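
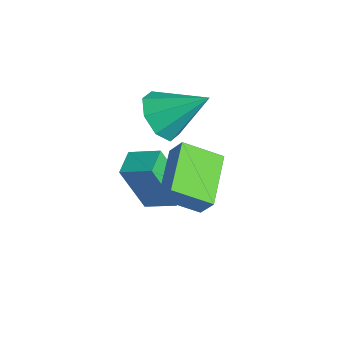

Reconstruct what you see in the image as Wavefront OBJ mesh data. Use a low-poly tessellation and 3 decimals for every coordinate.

v -0.774 1.384 -0.256
v -0.424 1.822 -1.01
v 0.014 2.596 0.816
v -1.07 2.075 -0.82
v -1.543 1.923 -0.3
v -1.566 1.455 0.246
v -1.125 0.945 0.498
v -0.478 0.693 0.309
v -0.005 0.845 -0.211
v 0.017 1.312 -0.758
v 0.974 0.821 -0.131
v 1.386 1.029 0.571
v 1.533 1.892 -0.777
v 1.945 2.1 -0.076
v 2.375 -0.22 -0.644
v 2.787 -0.012 0.057
v 2.934 0.851 -1.291
v 3.346 1.059 -0.589
v -0.128 0.813 -2.933
v -0.455 0.159 -1.212
v 0.585 1.529 -2.525
v 0.258 0.875 -0.804
v 0.542 0.205 -3.036
v 0.215 -0.449 -1.315
v 1.255 0.921 -2.628
v 0.928 0.267 -0.907
f 2 1 4
f 2 4 3
f 4 1 5
f 4 5 3
f 5 1 6
f 5 6 3
f 6 1 7
f 6 7 3
f 7 1 8
f 7 8 3
f 8 1 9
f 8 9 3
f 9 1 10
f 9 10 3
f 10 1 2
f 10 2 3
f 12 14 11
f 15 12 11
f 11 14 13
f 13 15 11
f 12 18 14
f 16 12 15
f 16 18 12
f 14 18 13
f 17 15 13
f 13 18 17
f 17 16 15
f 18 16 17
f 20 22 19
f 23 20 19
f 19 22 21
f 21 23 19
f 20 26 22
f 24 20 23
f 24 26 20
f 22 26 21
f 25 23 21
f 21 26 25
f 25 24 23
f 26 24 25



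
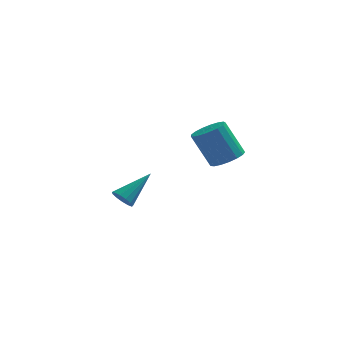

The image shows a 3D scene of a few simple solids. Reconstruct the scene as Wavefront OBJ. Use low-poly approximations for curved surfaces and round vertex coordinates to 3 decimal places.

v 4.12 -1.624 1.025
v 4.797 -1.6 1.37
v 4.038 -1.251 2.839
v 3.36 -1.276 2.495
v 4.742 -1.257 1.26
v 3.983 -0.909 2.729
v 4.545 -0.999 1.097
v 3.786 -0.65 2.566
v 4.251 -0.883 0.918
v 3.491 -0.535 2.387
v 3.926 -0.938 0.763
v 3.167 -0.59 2.232
v 3.646 -1.15 0.668
v 2.886 -0.801 2.137
v 3.474 -1.47 0.655
v 2.715 -1.122 2.124
v 3.45 -1.826 0.727
v 2.691 -1.477 2.196
v 3.58 -2.135 0.868
v 2.821 -1.787 2.337
v 3.833 -2.328 1.044
v 3.074 -1.979 2.513
v 4.152 -2.359 1.216
v 3.393 -2.011 2.685
v 4.463 -2.222 1.345
v 3.704 -1.874 2.814
v 4.696 -1.948 1.4
v 3.937 -1.6 2.869
v -0.066 2.472 -3.432
v 0.328 2.442 -3.856
v 1.126 3.408 -2.388
v 0.158 2.716 -3.907
v -0.083 2.913 -3.808
v -0.319 2.97 -3.589
v -0.475 2.868 -3.32
v -0.501 2.641 -3.087
v -0.389 2.36 -2.963
v -0.174 2.115 -2.987
v 0.074 1.983 -3.153
v 0.278 2.006 -3.407
v 0.373 2.177 -3.669
f 2 1 5
f 2 5 3
f 3 5 6
f 3 6 4
f 5 1 7
f 5 7 6
f 6 7 8
f 6 8 4
f 7 1 9
f 7 9 8
f 8 9 10
f 8 10 4
f 9 1 11
f 9 11 10
f 10 11 12
f 10 12 4
f 11 1 13
f 11 13 12
f 12 13 14
f 12 14 4
f 13 1 15
f 13 15 14
f 14 15 16
f 14 16 4
f 15 1 17
f 15 17 16
f 16 17 18
f 16 18 4
f 17 1 19
f 17 19 18
f 18 19 20
f 18 20 4
f 19 1 21
f 19 21 20
f 20 21 22
f 20 22 4
f 21 1 23
f 21 23 22
f 22 23 24
f 22 24 4
f 23 1 25
f 23 25 24
f 24 25 26
f 24 26 4
f 25 1 27
f 25 27 26
f 26 27 28
f 26 28 4
f 27 1 2
f 27 2 28
f 28 2 3
f 28 3 4
f 30 29 32
f 30 32 31
f 32 29 33
f 32 33 31
f 33 29 34
f 33 34 31
f 34 29 35
f 34 35 31
f 35 29 36
f 35 36 31
f 36 29 37
f 36 37 31
f 37 29 38
f 37 38 31
f 38 29 39
f 38 39 31
f 39 29 40
f 39 40 31
f 40 29 41
f 40 41 31
f 41 29 30
f 41 30 31



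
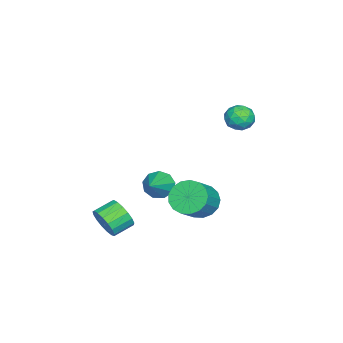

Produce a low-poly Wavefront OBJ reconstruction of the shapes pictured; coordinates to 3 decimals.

v -2.622 3.446 3.708
v -1.932 3.409 3.192
v -3.228 2.431 2.968
v -2.538 2.394 2.452
v -2.48 2.129 3.271
v -2.105 2.756 3.728
v -3.055 3.084 2.432
v -2.68 3.711 2.889
v -2.2 3.185 2.404
v -1.844 2.595 2.922
v -3.316 3.245 3.238
v -2.96 2.655 3.756
v -2.223 3.517 3.515
v -2.937 2.323 2.645
v -2.902 2.167 3.126
v -2.496 2.146 2.823
v -2.325 3.133 3.83
v -1.92 3.111 3.527
v -2.242 2.359 3.573
v -3.24 2.729 2.633
v -2.835 2.707 2.33
v -2.664 3.694 3.337
v -2.258 3.673 3.034
v -2.918 3.481 2.587
v -1.975 3.364 2.748
v -2.332 2.767 2.314
v -2.636 3.172 2.302
v -2.415 3.541 2.571
v -1.766 3.017 3.053
v -2.123 2.42 2.618
v -2.088 2.264 3.099
v -1.868 2.633 3.368
v -1.924 2.885 2.59
v -3.037 3.42 3.542
v -3.394 2.823 3.107
v -3.292 3.207 2.792
v -3.072 3.576 3.061
v -2.828 3.073 3.846
v -3.185 2.476 3.412
v -2.745 2.299 3.589
v -2.524 2.668 3.858
v -3.236 2.955 3.57
v -4.218 -2.063 -4.015
v -3.838 -1.627 -4.743
v -2.402 -1.957 -3.005
v -4.087 -1.202 -4.341
v -4.397 -1.18 -3.785
v -4.623 -1.571 -3.338
v -4.659 -2.193 -3.207
v -4.489 -2.754 -3.454
v -4.192 -2.992 -3.963
v -3.907 -2.795 -4.497
v -3.767 -2.256 -4.805
v -1.536 1.193 -2.969
v -0.868 1.047 -3.831
v 0.524 0.82 -2.713
v -0.144 0.967 -1.851
v -0.852 1.566 -3.746
v 0.54 1.34 -2.628
v -0.993 2 -3.483
v 0.4 1.774 -2.365
v -1.258 2.249 -3.102
v 0.135 2.023 -1.984
v -1.587 2.256 -2.691
v -0.194 2.03 -1.573
v -1.904 2.02 -2.343
v -0.511 1.794 -1.226
v -2.137 1.594 -2.139
v -0.744 1.368 -1.021
v -2.232 1.077 -2.125
v -0.84 0.85 -1.007
v -2.168 0.586 -2.304
v -0.776 0.359 -1.187
v -1.96 0.234 -2.636
v -0.567 0.008 -1.518
v -1.654 0.102 -3.044
v -0.261 -0.124 -1.926
v -1.321 0.22 -3.434
v 0.072 -0.006 -2.316
v -1.038 0.561 -3.718
v 0.355 0.335 -2.6
v 1.404 -3.08 -3.767
v 1.928 -2.904 -2.969
v 1.019 -2.164 -2.536
v 0.496 -2.34 -3.333
v 2.059 -2.571 -3.264
v 1.15 -1.83 -2.831
v 2.041 -2.354 -3.674
v 1.132 -1.613 -3.241
v 1.876 -2.303 -4.106
v 0.967 -1.563 -3.672
v 1.604 -2.431 -4.459
v 0.695 -1.69 -4.026
v 1.285 -2.707 -4.654
v 0.377 -1.966 -4.221
v 0.995 -3.069 -4.646
v 0.086 -2.328 -4.212
v 0.798 -3.433 -4.436
v -0.111 -2.693 -4.003
v 0.74 -3.717 -4.073
v -0.169 -2.976 -3.64
v 0.834 -3.855 -3.64
v -0.075 -3.114 -3.206
v 1.059 -3.815 -3.236
v 0.15 -3.074 -2.802
v 1.363 -3.607 -2.953
v 0.454 -2.866 -2.52
v 1.677 -3.278 -2.857
v 0.768 -2.538 -2.424
f 1 38 17
f 38 12 41
f 17 41 6
f 38 41 17
f 1 17 13
f 17 6 18
f 13 18 2
f 17 18 13
f 1 13 22
f 13 2 23
f 22 23 8
f 13 23 22
f 1 22 34
f 22 8 37
f 34 37 11
f 22 37 34
f 1 34 38
f 34 11 42
f 38 42 12
f 34 42 38
f 2 18 29
f 18 6 32
f 29 32 10
f 18 32 29
f 6 41 19
f 41 12 40
f 19 40 5
f 41 40 19
f 12 42 39
f 42 11 35
f 39 35 3
f 42 35 39
f 11 37 36
f 37 8 24
f 36 24 7
f 37 24 36
f 8 23 28
f 23 2 25
f 28 25 9
f 23 25 28
f 4 30 16
f 30 10 31
f 16 31 5
f 30 31 16
f 4 16 14
f 16 5 15
f 14 15 3
f 16 15 14
f 4 14 21
f 14 3 20
f 21 20 7
f 14 20 21
f 4 21 26
f 21 7 27
f 26 27 9
f 21 27 26
f 4 26 30
f 26 9 33
f 30 33 10
f 26 33 30
f 5 31 19
f 31 10 32
f 19 32 6
f 31 32 19
f 3 15 39
f 15 5 40
f 39 40 12
f 15 40 39
f 7 20 36
f 20 3 35
f 36 35 11
f 20 35 36
f 9 27 28
f 27 7 24
f 28 24 8
f 27 24 28
f 10 33 29
f 33 9 25
f 29 25 2
f 33 25 29
f 44 43 46
f 44 46 45
f 46 43 47
f 46 47 45
f 47 43 48
f 47 48 45
f 48 43 49
f 48 49 45
f 49 43 50
f 49 50 45
f 50 43 51
f 50 51 45
f 51 43 52
f 51 52 45
f 52 43 53
f 52 53 45
f 53 43 44
f 53 44 45
f 55 54 58
f 55 58 56
f 56 58 59
f 56 59 57
f 58 54 60
f 58 60 59
f 59 60 61
f 59 61 57
f 60 54 62
f 60 62 61
f 61 62 63
f 61 63 57
f 62 54 64
f 62 64 63
f 63 64 65
f 63 65 57
f 64 54 66
f 64 66 65
f 65 66 67
f 65 67 57
f 66 54 68
f 66 68 67
f 67 68 69
f 67 69 57
f 68 54 70
f 68 70 69
f 69 70 71
f 69 71 57
f 70 54 72
f 70 72 71
f 71 72 73
f 71 73 57
f 72 54 74
f 72 74 73
f 73 74 75
f 73 75 57
f 74 54 76
f 74 76 75
f 75 76 77
f 75 77 57
f 76 54 78
f 76 78 77
f 77 78 79
f 77 79 57
f 78 54 80
f 78 80 79
f 79 80 81
f 79 81 57
f 80 54 55
f 80 55 81
f 81 55 56
f 81 56 57
f 83 82 86
f 83 86 84
f 84 86 87
f 84 87 85
f 86 82 88
f 86 88 87
f 87 88 89
f 87 89 85
f 88 82 90
f 88 90 89
f 89 90 91
f 89 91 85
f 90 82 92
f 90 92 91
f 91 92 93
f 91 93 85
f 92 82 94
f 92 94 93
f 93 94 95
f 93 95 85
f 94 82 96
f 94 96 95
f 95 96 97
f 95 97 85
f 96 82 98
f 96 98 97
f 97 98 99
f 97 99 85
f 98 82 100
f 98 100 99
f 99 100 101
f 99 101 85
f 100 82 102
f 100 102 101
f 101 102 103
f 101 103 85
f 102 82 104
f 102 104 103
f 103 104 105
f 103 105 85
f 104 82 106
f 104 106 105
f 105 106 107
f 105 107 85
f 106 82 108
f 106 108 107
f 107 108 109
f 107 109 85
f 108 82 83
f 108 83 109
f 109 83 84
f 109 84 85



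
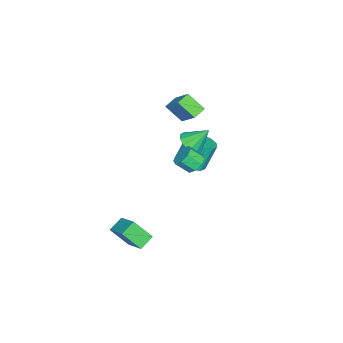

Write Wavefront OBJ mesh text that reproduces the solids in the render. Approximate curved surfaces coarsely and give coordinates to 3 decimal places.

v -3.68 0.074 -1.913
v -2.786 0.578 -1.742
v -3.427 1.109 0.043
v -4.32 0.606 -0.127
v -3.149 0.966 -1.988
v -3.79 1.498 -0.203
v -3.681 1.071 -2.21
v -4.322 1.603 -0.425
v -4.213 0.859 -2.338
v -4.854 1.391 -0.553
v -4.575 0.398 -2.331
v -5.216 0.93 -0.545
v -4.653 -0.165 -2.191
v -5.294 0.367 -0.405
v -4.422 -0.653 -1.962
v -5.062 -0.121 -0.177
v -3.955 -0.91 -1.718
v -4.596 -0.378 0.067
v -3.401 -0.854 -1.536
v -4.042 -0.322 0.249
v -2.935 -0.504 -1.473
v -3.576 0.028 0.312
v -2.706 0.03 -1.55
v -3.347 0.562 0.235
v 3.529 -1.115 -4.206
v 3.756 -2.215 -2.957
v 2.626 -0.735 -3.707
v 2.853 -1.835 -2.457
v 4.527 0.095 -3.323
v 4.754 -1.005 -2.073
v 3.624 0.475 -2.823
v 3.851 -0.625 -1.574
v -0.884 1.174 2.551
v -0.083 0.998 2.945
v -1.256 2.166 3.749
v -0.007 1.4 2.636
v -0.209 1.73 2.3
v -0.626 1.883 2.043
v -1.124 1.811 1.948
v -1.547 1.537 2.044
v -1.759 1.147 2.301
v -1.693 0.766 2.638
v -1.371 0.514 2.946
v -0.894 0.471 3.13
v -0.414 0.652 3.129
v -2.942 -0.193 2.609
v -3.036 -1.303 3.599
v -3.773 0.136 2.9
v -3.867 -0.973 3.89
v -1.973 0.993 4.03
v -2.067 -0.116 5.02
v -2.804 1.323 4.321
v -2.898 0.213 5.311
v 2.178 2.631 3.508
v 2.573 3.122 3.915
v 2.797 2.339 4.64
v 2.402 1.849 4.232
v 2.02 3.105 4.068
v 2.244 2.322 4.792
v 1.56 2.811 3.892
v 1.784 2.028 4.617
v 1.461 2.412 3.492
v 1.685 1.629 4.216
v 1.783 2.141 3.1
v 2.007 1.358 3.825
v 2.336 2.158 2.948
v 2.56 1.375 3.672
v 2.796 2.452 3.123
v 3.02 1.669 3.848
v 2.895 2.851 3.524
v 3.119 2.068 4.248
f 2 1 5
f 2 5 3
f 3 5 6
f 3 6 4
f 5 1 7
f 5 7 6
f 6 7 8
f 6 8 4
f 7 1 9
f 7 9 8
f 8 9 10
f 8 10 4
f 9 1 11
f 9 11 10
f 10 11 12
f 10 12 4
f 11 1 13
f 11 13 12
f 12 13 14
f 12 14 4
f 13 1 15
f 13 15 14
f 14 15 16
f 14 16 4
f 15 1 17
f 15 17 16
f 16 17 18
f 16 18 4
f 17 1 19
f 17 19 18
f 18 19 20
f 18 20 4
f 19 1 21
f 19 21 20
f 20 21 22
f 20 22 4
f 21 1 23
f 21 23 22
f 22 23 24
f 22 24 4
f 23 1 2
f 23 2 24
f 24 2 3
f 24 3 4
f 26 28 25
f 29 26 25
f 25 28 27
f 27 29 25
f 26 32 28
f 30 26 29
f 30 32 26
f 28 32 27
f 31 29 27
f 27 32 31
f 31 30 29
f 32 30 31
f 34 33 36
f 34 36 35
f 36 33 37
f 36 37 35
f 37 33 38
f 37 38 35
f 38 33 39
f 38 39 35
f 39 33 40
f 39 40 35
f 40 33 41
f 40 41 35
f 41 33 42
f 41 42 35
f 42 33 43
f 42 43 35
f 43 33 44
f 43 44 35
f 44 33 45
f 44 45 35
f 45 33 34
f 45 34 35
f 47 49 46
f 50 47 46
f 46 49 48
f 48 50 46
f 47 53 49
f 51 47 50
f 51 53 47
f 49 53 48
f 52 50 48
f 48 53 52
f 52 51 50
f 53 51 52
f 55 54 58
f 55 58 56
f 56 58 59
f 56 59 57
f 58 54 60
f 58 60 59
f 59 60 61
f 59 61 57
f 60 54 62
f 60 62 61
f 61 62 63
f 61 63 57
f 62 54 64
f 62 64 63
f 63 64 65
f 63 65 57
f 64 54 66
f 64 66 65
f 65 66 67
f 65 67 57
f 66 54 68
f 66 68 67
f 67 68 69
f 67 69 57
f 68 54 70
f 68 70 69
f 69 70 71
f 69 71 57
f 70 54 55
f 70 55 71
f 71 55 56
f 71 56 57



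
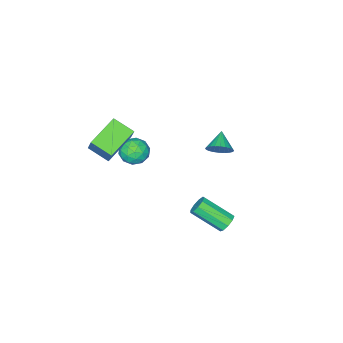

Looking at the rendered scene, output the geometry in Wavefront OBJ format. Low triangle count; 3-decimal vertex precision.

v -2.464 -1.709 -2.484
v -1.778 -1.99 -2.133
v -2.622 -2.87 -3.107
v -1.936 -3.151 -2.756
v -2.604 -3.015 -2.3
v -2.506 -2.298 -1.915
v -1.894 -2.562 -3.325
v -1.796 -1.845 -2.94
v -1.426 -2.518 -2.653
v -1.865 -2.798 -2.019
v -2.535 -2.062 -3.221
v -2.974 -2.342 -2.587
v -2.107 -1.748 -2.254
v -2.293 -3.112 -2.986
v -2.686 -3.032 -2.718
v -2.283 -3.198 -2.512
v -2.535 -1.928 -2.126
v -2.132 -2.094 -1.919
v -2.618 -2.696 -2.017
v -2.268 -2.766 -3.321
v -1.865 -2.932 -3.114
v -2.117 -1.662 -2.728
v -1.714 -1.828 -2.522
v -1.782 -2.164 -3.223
v -1.497 -2.223 -2.353
v -1.59 -2.906 -2.719
v -1.565 -2.56 -3.054
v -1.507 -2.138 -2.828
v -1.755 -2.388 -1.981
v -1.848 -3.07 -2.347
v -2.241 -2.99 -2.079
v -2.183 -2.569 -1.853
v -1.548 -2.698 -2.286
v -2.552 -1.79 -2.893
v -2.645 -2.472 -3.259
v -2.217 -2.291 -3.387
v -2.159 -1.87 -3.161
v -2.81 -1.954 -2.521
v -2.903 -2.637 -2.887
v -2.893 -2.722 -2.412
v -2.835 -2.3 -2.186
v -2.852 -2.162 -2.954
v -3.449 1.972 -0.513
v -3.054 2.008 0.039
v -4.191 1.428 0.053
v -3.198 2.23 0.064
v -3.38 2.412 0.001
v -3.572 2.527 -0.14
v -3.746 2.558 -0.338
v -3.875 2.5 -0.563
v -3.939 2.361 -0.78
v -3.929 2.164 -0.956
v -3.845 1.937 -1.065
v -3.701 1.715 -1.09
v -3.519 1.532 -1.027
v -3.327 1.417 -0.886
v -3.153 1.386 -0.688
v -3.024 1.444 -0.464
v -2.96 1.583 -0.247
v -2.97 1.781 -0.07
v 0.23 -3.114 -1.128
v -1.44 -3.243 -0.497
v -0.046 -2.028 -1.636
v -1.716 -2.158 -1.005
v 0.576 -2.542 -0.095
v -1.094 -2.672 0.536
v 0.3 -1.457 -0.603
v -1.37 -1.586 0.028
v -1.401 4.316 -3.141
v -1.218 4.076 -3.589
v -0.616 2.743 -2.627
v -0.799 2.984 -2.179
v -0.957 4.295 -3.448
v -0.355 2.963 -2.486
v -0.903 4.525 -3.163
v -0.302 3.193 -2.201
v -1.083 4.657 -2.868
v -0.481 3.324 -1.906
v -1.411 4.629 -2.701
v -0.809 3.297 -1.739
v -1.734 4.455 -2.74
v -1.133 3.123 -1.778
v -1.902 4.216 -2.966
v -1.3 2.884 -2.004
v -1.835 4.024 -3.274
v -1.233 2.692 -2.312
v -1.565 3.968 -3.52
v -0.963 2.636 -2.558
f 1 38 17
f 38 12 41
f 17 41 6
f 38 41 17
f 1 17 13
f 17 6 18
f 13 18 2
f 17 18 13
f 1 13 22
f 13 2 23
f 22 23 8
f 13 23 22
f 1 22 34
f 22 8 37
f 34 37 11
f 22 37 34
f 1 34 38
f 34 11 42
f 38 42 12
f 34 42 38
f 2 18 29
f 18 6 32
f 29 32 10
f 18 32 29
f 6 41 19
f 41 12 40
f 19 40 5
f 41 40 19
f 12 42 39
f 42 11 35
f 39 35 3
f 42 35 39
f 11 37 36
f 37 8 24
f 36 24 7
f 37 24 36
f 8 23 28
f 23 2 25
f 28 25 9
f 23 25 28
f 4 30 16
f 30 10 31
f 16 31 5
f 30 31 16
f 4 16 14
f 16 5 15
f 14 15 3
f 16 15 14
f 4 14 21
f 14 3 20
f 21 20 7
f 14 20 21
f 4 21 26
f 21 7 27
f 26 27 9
f 21 27 26
f 4 26 30
f 26 9 33
f 30 33 10
f 26 33 30
f 5 31 19
f 31 10 32
f 19 32 6
f 31 32 19
f 3 15 39
f 15 5 40
f 39 40 12
f 15 40 39
f 7 20 36
f 20 3 35
f 36 35 11
f 20 35 36
f 9 27 28
f 27 7 24
f 28 24 8
f 27 24 28
f 10 33 29
f 33 9 25
f 29 25 2
f 33 25 29
f 44 43 46
f 44 46 45
f 46 43 47
f 46 47 45
f 47 43 48
f 47 48 45
f 48 43 49
f 48 49 45
f 49 43 50
f 49 50 45
f 50 43 51
f 50 51 45
f 51 43 52
f 51 52 45
f 52 43 53
f 52 53 45
f 53 43 54
f 53 54 45
f 54 43 55
f 54 55 45
f 55 43 56
f 55 56 45
f 56 43 57
f 56 57 45
f 57 43 58
f 57 58 45
f 58 43 59
f 58 59 45
f 59 43 60
f 59 60 45
f 60 43 44
f 60 44 45
f 62 64 61
f 65 62 61
f 61 64 63
f 63 65 61
f 62 68 64
f 66 62 65
f 66 68 62
f 64 68 63
f 67 65 63
f 63 68 67
f 67 66 65
f 68 66 67
f 70 69 73
f 70 73 71
f 71 73 74
f 71 74 72
f 73 69 75
f 73 75 74
f 74 75 76
f 74 76 72
f 75 69 77
f 75 77 76
f 76 77 78
f 76 78 72
f 77 69 79
f 77 79 78
f 78 79 80
f 78 80 72
f 79 69 81
f 79 81 80
f 80 81 82
f 80 82 72
f 81 69 83
f 81 83 82
f 82 83 84
f 82 84 72
f 83 69 85
f 83 85 84
f 84 85 86
f 84 86 72
f 85 69 87
f 85 87 86
f 86 87 88
f 86 88 72
f 87 69 70
f 87 70 88
f 88 70 71
f 88 71 72



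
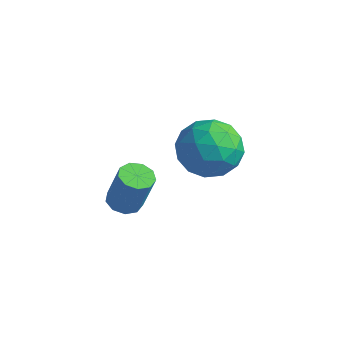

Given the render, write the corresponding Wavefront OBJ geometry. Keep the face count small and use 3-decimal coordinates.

v -0.101 -2.607 -2.553
v 0.364 -2.236 -2.727
v 0.867 -2.162 -1.22
v 0.401 -2.533 -1.047
v 0.024 -2.004 -2.625
v 0.527 -1.93 -1.118
v -0.375 -2.055 -2.489
v 0.128 -1.98 -0.983
v -0.646 -2.363 -2.384
v -0.143 -2.289 -0.877
v -0.662 -2.786 -2.357
v -0.159 -2.712 -0.851
v -0.416 -3.126 -2.423
v 0.087 -3.051 -0.916
v -0.023 -3.222 -2.549
v 0.48 -3.148 -1.042
v 0.334 -3.031 -2.677
v 0.836 -2.957 -1.171
v 0.486 -2.642 -2.748
v 0.989 -2.567 -1.241
v 2.511 -1.316 2.1
v 3.605 -1.394 1.9
v 2.195 -2.586 0.86
v 3.289 -2.664 0.66
v 2.873 -3.019 1.631
v 3.068 -2.234 2.398
v 2.732 -1.746 0.362
v 2.927 -0.961 1.129
v 3.741 -1.659 0.826
v 3.828 -2.447 1.611
v 1.972 -1.533 1.149
v 2.059 -2.321 1.934
v 3.086 -1.243 2.109
v 2.714 -2.737 0.651
v 2.469 -2.946 1.222
v 3.112 -2.991 1.104
v 2.77 -1.737 2.401
v 3.413 -1.783 2.284
v 2.983 -2.739 2.126
v 2.387 -2.197 0.476
v 3.03 -2.243 0.359
v 2.688 -0.989 1.656
v 3.331 -1.034 1.538
v 2.817 -1.241 0.634
v 3.809 -1.445 1.36
v 3.623 -2.192 0.632
v 3.296 -1.652 0.457
v 3.411 -1.191 0.907
v 3.86 -1.908 1.821
v 3.674 -2.655 1.092
v 3.43 -2.863 1.663
v 3.545 -2.402 2.114
v 3.94 -2.064 1.19
v 2.126 -1.325 1.668
v 1.94 -2.072 0.939
v 2.255 -1.578 0.646
v 2.37 -1.117 1.097
v 2.177 -1.788 2.128
v 1.991 -2.535 1.4
v 2.389 -2.789 1.853
v 2.504 -2.328 2.303
v 1.86 -1.916 1.57
f 2 1 5
f 2 5 3
f 3 5 6
f 3 6 4
f 5 1 7
f 5 7 6
f 6 7 8
f 6 8 4
f 7 1 9
f 7 9 8
f 8 9 10
f 8 10 4
f 9 1 11
f 9 11 10
f 10 11 12
f 10 12 4
f 11 1 13
f 11 13 12
f 12 13 14
f 12 14 4
f 13 1 15
f 13 15 14
f 14 15 16
f 14 16 4
f 15 1 17
f 15 17 16
f 16 17 18
f 16 18 4
f 17 1 19
f 17 19 18
f 18 19 20
f 18 20 4
f 19 1 2
f 19 2 20
f 20 2 3
f 20 3 4
f 21 58 37
f 58 32 61
f 37 61 26
f 58 61 37
f 21 37 33
f 37 26 38
f 33 38 22
f 37 38 33
f 21 33 42
f 33 22 43
f 42 43 28
f 33 43 42
f 21 42 54
f 42 28 57
f 54 57 31
f 42 57 54
f 21 54 58
f 54 31 62
f 58 62 32
f 54 62 58
f 22 38 49
f 38 26 52
f 49 52 30
f 38 52 49
f 26 61 39
f 61 32 60
f 39 60 25
f 61 60 39
f 32 62 59
f 62 31 55
f 59 55 23
f 62 55 59
f 31 57 56
f 57 28 44
f 56 44 27
f 57 44 56
f 28 43 48
f 43 22 45
f 48 45 29
f 43 45 48
f 24 50 36
f 50 30 51
f 36 51 25
f 50 51 36
f 24 36 34
f 36 25 35
f 34 35 23
f 36 35 34
f 24 34 41
f 34 23 40
f 41 40 27
f 34 40 41
f 24 41 46
f 41 27 47
f 46 47 29
f 41 47 46
f 24 46 50
f 46 29 53
f 50 53 30
f 46 53 50
f 25 51 39
f 51 30 52
f 39 52 26
f 51 52 39
f 23 35 59
f 35 25 60
f 59 60 32
f 35 60 59
f 27 40 56
f 40 23 55
f 56 55 31
f 40 55 56
f 29 47 48
f 47 27 44
f 48 44 28
f 47 44 48
f 30 53 49
f 53 29 45
f 49 45 22
f 53 45 49



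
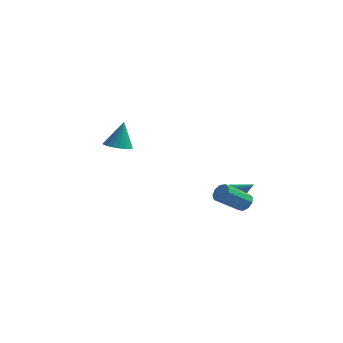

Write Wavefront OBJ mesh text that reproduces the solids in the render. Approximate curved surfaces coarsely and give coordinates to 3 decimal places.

v 2.719 -0.641 -0.25
v 2.999 -0.311 -0.605
v 3.701 -0.679 0.49
v 2.89 -0.147 -0.451
v 2.747 -0.082 -0.258
v 2.598 -0.127 -0.063
v 2.473 -0.274 0.095
v 2.397 -0.494 0.184
v 2.385 -0.743 0.188
v 2.439 -0.972 0.105
v 2.548 -1.135 -0.049
v 2.692 -1.2 -0.242
v 2.84 -1.155 -0.437
v 2.965 -1.008 -0.595
v 3.041 -0.788 -0.684
v 3.053 -0.539 -0.688
v -3.188 -1.075 2.139
v -2.581 -0.673 1.959
v -3.032 -0.645 3.621
v -2.81 -0.464 1.923
v -3.105 -0.361 1.924
v -3.413 -0.381 1.962
v -3.683 -0.522 2.031
v -3.868 -0.757 2.119
v -3.934 -1.048 2.21
v -3.872 -1.343 2.289
v -3.692 -1.592 2.342
v -3.424 -1.751 2.36
v -3.116 -1.794 2.34
v -2.82 -1.711 2.285
v -2.588 -1.519 2.205
v -2.459 -1.25 2.113
v -2.457 -0.951 2.026
v 3.627 -1.716 -0.284
v 4.09 -1.951 -0.103
v 3.236 -2.919 0.826
v 2.773 -2.684 0.644
v 3.999 -1.659 0.117
v 3.145 -2.627 1.045
v 3.734 -1.395 0.149
v 2.88 -2.362 1.078
v 3.418 -1.28 -0.022
v 2.565 -2.248 0.907
v 3.201 -1.37 -0.315
v 2.347 -2.338 0.613
v 3.183 -1.621 -0.594
v 2.329 -2.589 0.334
v 3.372 -1.917 -0.728
v 2.518 -2.885 0.2
v 3.681 -2.119 -0.655
v 2.827 -3.087 0.274
v 3.965 -2.132 -0.408
v 3.111 -3.1 0.521
f 2 1 4
f 2 4 3
f 4 1 5
f 4 5 3
f 5 1 6
f 5 6 3
f 6 1 7
f 6 7 3
f 7 1 8
f 7 8 3
f 8 1 9
f 8 9 3
f 9 1 10
f 9 10 3
f 10 1 11
f 10 11 3
f 11 1 12
f 11 12 3
f 12 1 13
f 12 13 3
f 13 1 14
f 13 14 3
f 14 1 15
f 14 15 3
f 15 1 16
f 15 16 3
f 16 1 2
f 16 2 3
f 18 17 20
f 18 20 19
f 20 17 21
f 20 21 19
f 21 17 22
f 21 22 19
f 22 17 23
f 22 23 19
f 23 17 24
f 23 24 19
f 24 17 25
f 24 25 19
f 25 17 26
f 25 26 19
f 26 17 27
f 26 27 19
f 27 17 28
f 27 28 19
f 28 17 29
f 28 29 19
f 29 17 30
f 29 30 19
f 30 17 31
f 30 31 19
f 31 17 32
f 31 32 19
f 32 17 33
f 32 33 19
f 33 17 18
f 33 18 19
f 35 34 38
f 35 38 36
f 36 38 39
f 36 39 37
f 38 34 40
f 38 40 39
f 39 40 41
f 39 41 37
f 40 34 42
f 40 42 41
f 41 42 43
f 41 43 37
f 42 34 44
f 42 44 43
f 43 44 45
f 43 45 37
f 44 34 46
f 44 46 45
f 45 46 47
f 45 47 37
f 46 34 48
f 46 48 47
f 47 48 49
f 47 49 37
f 48 34 50
f 48 50 49
f 49 50 51
f 49 51 37
f 50 34 52
f 50 52 51
f 51 52 53
f 51 53 37
f 52 34 35
f 52 35 53
f 53 35 36
f 53 36 37



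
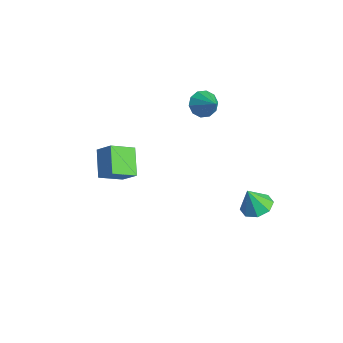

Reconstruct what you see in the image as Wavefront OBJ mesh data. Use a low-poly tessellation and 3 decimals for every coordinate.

v 2.403 3.858 -1.803
v 3.377 4.195 -1.607
v 2.297 3.262 -0.257
v 2.82 4.747 -1.432
v 2.018 4.778 -1.475
v 1.441 4.27 -1.71
v 1.428 3.521 -1.999
v 1.985 2.969 -2.174
v 2.787 2.938 -2.131
v 3.364 3.445 -1.896
v -3.435 3.086 3.343
v -2.894 2.652 2.651
v -2.065 3.274 4.297
v -2.898 3.247 2.54
v -3.107 3.781 2.735
v -3.441 4.049 3.162
v -3.773 3.95 3.659
v -3.976 3.521 4.035
v -3.972 2.926 4.147
v -3.764 2.392 3.952
v -3.429 2.123 3.524
v -3.097 2.222 3.027
v -0.237 -4.968 1.921
v -1.722 -4.44 3.069
v -0.317 -3.44 1.114
v -1.802 -2.911 2.262
v 0.642 -4.449 2.818
v -0.843 -3.92 3.966
v 0.562 -2.92 2.011
v -0.923 -2.392 3.159
f 2 1 4
f 2 4 3
f 4 1 5
f 4 5 3
f 5 1 6
f 5 6 3
f 6 1 7
f 6 7 3
f 7 1 8
f 7 8 3
f 8 1 9
f 8 9 3
f 9 1 10
f 9 10 3
f 10 1 2
f 10 2 3
f 12 11 14
f 12 14 13
f 14 11 15
f 14 15 13
f 15 11 16
f 15 16 13
f 16 11 17
f 16 17 13
f 17 11 18
f 17 18 13
f 18 11 19
f 18 19 13
f 19 11 20
f 19 20 13
f 20 11 21
f 20 21 13
f 21 11 22
f 21 22 13
f 22 11 12
f 22 12 13
f 24 26 23
f 27 24 23
f 23 26 25
f 25 27 23
f 24 30 26
f 28 24 27
f 28 30 24
f 26 30 25
f 29 27 25
f 25 30 29
f 29 28 27
f 30 28 29



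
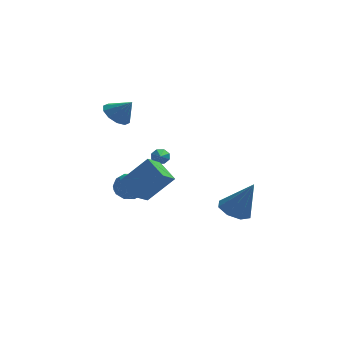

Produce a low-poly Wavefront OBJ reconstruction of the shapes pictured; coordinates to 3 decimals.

v -3.874 3.175 2.17
v -3.189 3.117 1.573
v -3.046 2.865 3.15
v -3.213 3.647 1.76
v -3.489 3.996 2.104
v -3.912 4.032 2.473
v -4.321 3.74 2.726
v -4.559 3.232 2.766
v -4.535 2.703 2.579
v -4.259 2.353 2.236
v -3.836 2.317 1.867
v -3.427 2.609 1.614
v -1.569 1.242 -0.128
v -1.365 1.069 -0.562
v -1.551 -0.482 0.568
v -1.095 1.177 -0.303
v -1.102 1.323 0.059
v -1.383 1.422 0.312
v -1.773 1.415 0.306
v -2.044 1.308 0.047
v -2.037 1.162 -0.315
v -1.756 1.063 -0.567
v 2.113 -3.368 -1.906
v 2.923 -3.009 -2.221
v 3.027 -3.772 -0.014
v 2.503 -2.513 -1.912
v 1.854 -2.518 -1.6
v 1.358 -3.021 -1.467
v 1.303 -3.728 -1.592
v 1.723 -4.224 -1.9
v 2.372 -4.218 -2.212
v 2.868 -3.715 -2.345
v -3.047 3.347 -3.169
v -2.391 2.865 -2.706
v -4.029 2.215 -2.954
v -3.373 1.733 -2.491
v -3.738 2.508 -2.114
v -3.131 3.208 -2.247
v -3.289 1.872 -3.413
v -2.682 2.572 -3.546
v -2.541 1.954 -2.857
v -2.818 2.347 -2.055
v -3.602 2.733 -3.605
v -3.879 3.126 -2.803
v -2.633 3.205 -2.956
v -3.787 1.875 -2.704
v -4.002 2.33 -2.482
v -3.616 2.047 -2.21
v -3.068 3.407 -2.686
v -2.682 3.124 -2.415
v -3.474 2.914 -2.067
v -3.738 1.956 -3.245
v -3.352 1.673 -2.974
v -2.804 3.033 -3.45
v -2.418 2.75 -3.178
v -2.946 2.166 -3.593
v -2.335 2.387 -2.773
v -2.912 1.721 -2.647
v -2.863 1.803 -3.189
v -2.506 2.214 -3.267
v -2.498 2.618 -2.301
v -3.076 1.953 -2.175
v -3.29 2.408 -1.953
v -2.933 2.819 -2.032
v -2.586 2.082 -2.39
v -3.344 3.127 -3.485
v -3.922 2.462 -3.359
v -3.487 2.261 -3.628
v -3.13 2.672 -3.707
v -3.508 3.359 -3.013
v -4.085 2.693 -2.887
v -3.914 2.866 -2.393
v -3.557 3.277 -2.471
v -3.834 2.998 -3.27
v -2.738 -4.466 -0.579
v -3.486 -3.389 0.106
v -2.157 -3.719 -1.12
v -2.905 -2.642 -0.435
v -1.395 -4.458 0.875
v -2.143 -3.381 1.56
v -0.814 -3.711 0.334
v -1.562 -2.634 1.019
f 2 1 4
f 2 4 3
f 4 1 5
f 4 5 3
f 5 1 6
f 5 6 3
f 6 1 7
f 6 7 3
f 7 1 8
f 7 8 3
f 8 1 9
f 8 9 3
f 9 1 10
f 9 10 3
f 10 1 11
f 10 11 3
f 11 1 12
f 11 12 3
f 12 1 2
f 12 2 3
f 14 13 16
f 14 16 15
f 16 13 17
f 16 17 15
f 17 13 18
f 17 18 15
f 18 13 19
f 18 19 15
f 19 13 20
f 19 20 15
f 20 13 21
f 20 21 15
f 21 13 22
f 21 22 15
f 22 13 14
f 22 14 15
f 24 23 26
f 24 26 25
f 26 23 27
f 26 27 25
f 27 23 28
f 27 28 25
f 28 23 29
f 28 29 25
f 29 23 30
f 29 30 25
f 30 23 31
f 30 31 25
f 31 23 32
f 31 32 25
f 32 23 24
f 32 24 25
f 33 70 49
f 70 44 73
f 49 73 38
f 70 73 49
f 33 49 45
f 49 38 50
f 45 50 34
f 49 50 45
f 33 45 54
f 45 34 55
f 54 55 40
f 45 55 54
f 33 54 66
f 54 40 69
f 66 69 43
f 54 69 66
f 33 66 70
f 66 43 74
f 70 74 44
f 66 74 70
f 34 50 61
f 50 38 64
f 61 64 42
f 50 64 61
f 38 73 51
f 73 44 72
f 51 72 37
f 73 72 51
f 44 74 71
f 74 43 67
f 71 67 35
f 74 67 71
f 43 69 68
f 69 40 56
f 68 56 39
f 69 56 68
f 40 55 60
f 55 34 57
f 60 57 41
f 55 57 60
f 36 62 48
f 62 42 63
f 48 63 37
f 62 63 48
f 36 48 46
f 48 37 47
f 46 47 35
f 48 47 46
f 36 46 53
f 46 35 52
f 53 52 39
f 46 52 53
f 36 53 58
f 53 39 59
f 58 59 41
f 53 59 58
f 36 58 62
f 58 41 65
f 62 65 42
f 58 65 62
f 37 63 51
f 63 42 64
f 51 64 38
f 63 64 51
f 35 47 71
f 47 37 72
f 71 72 44
f 47 72 71
f 39 52 68
f 52 35 67
f 68 67 43
f 52 67 68
f 41 59 60
f 59 39 56
f 60 56 40
f 59 56 60
f 42 65 61
f 65 41 57
f 61 57 34
f 65 57 61
f 76 78 75
f 79 76 75
f 75 78 77
f 77 79 75
f 76 82 78
f 80 76 79
f 80 82 76
f 78 82 77
f 81 79 77
f 77 82 81
f 81 80 79
f 82 80 81



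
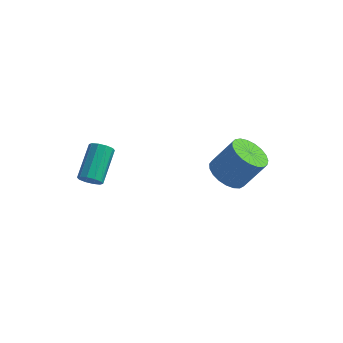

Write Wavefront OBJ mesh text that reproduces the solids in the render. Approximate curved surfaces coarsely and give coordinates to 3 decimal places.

v 1.705 -0.181 -3.939
v 2.433 -0.677 -4.267
v 3.323 -0.295 -2.87
v 2.595 0.201 -2.541
v 2.506 -0.32 -4.411
v 3.396 0.061 -3.014
v 2.44 0.06 -4.473
v 3.33 0.441 -3.076
v 2.247 0.399 -4.442
v 3.138 0.78 -3.045
v 1.961 0.637 -4.325
v 2.851 1.019 -2.928
v 1.63 0.734 -4.141
v 2.52 1.116 -2.744
v 1.312 0.673 -3.921
v 2.202 1.055 -2.524
v 1.062 0.464 -3.705
v 1.953 0.846 -2.308
v 0.923 0.144 -3.529
v 1.814 0.526 -2.132
v 0.92 -0.232 -3.424
v 1.81 0.149 -2.027
v 1.052 -0.6 -3.408
v 1.942 -0.218 -2.011
v 1.297 -0.895 -3.483
v 2.187 -0.513 -2.086
v 1.612 -1.066 -3.638
v 2.503 -0.685 -2.241
v 1.944 -1.085 -3.844
v 2.834 -0.703 -2.447
v 2.234 -0.947 -4.067
v 3.124 -0.566 -2.67
v -3.091 -3.884 -2.563
v -2.776 -4.12 -2.165
v -2.813 -2.612 -1.239
v -3.129 -2.376 -1.637
v -2.564 -3.973 -2.396
v -2.602 -2.465 -1.47
v -2.554 -3.792 -2.691
v -2.591 -2.284 -1.765
v -2.749 -3.646 -2.937
v -2.786 -2.138 -2.011
v -3.074 -3.591 -3.04
v -3.112 -2.083 -2.114
v -3.407 -3.648 -2.961
v -3.444 -2.14 -2.035
v -3.618 -3.795 -2.73
v -3.656 -2.287 -1.804
v -3.629 -3.976 -2.435
v -3.666 -2.468 -1.509
v -3.434 -4.122 -2.189
v -3.471 -2.614 -1.263
v -3.108 -4.177 -2.086
v -3.146 -2.669 -1.16
f 2 1 5
f 2 5 3
f 3 5 6
f 3 6 4
f 5 1 7
f 5 7 6
f 6 7 8
f 6 8 4
f 7 1 9
f 7 9 8
f 8 9 10
f 8 10 4
f 9 1 11
f 9 11 10
f 10 11 12
f 10 12 4
f 11 1 13
f 11 13 12
f 12 13 14
f 12 14 4
f 13 1 15
f 13 15 14
f 14 15 16
f 14 16 4
f 15 1 17
f 15 17 16
f 16 17 18
f 16 18 4
f 17 1 19
f 17 19 18
f 18 19 20
f 18 20 4
f 19 1 21
f 19 21 20
f 20 21 22
f 20 22 4
f 21 1 23
f 21 23 22
f 22 23 24
f 22 24 4
f 23 1 25
f 23 25 24
f 24 25 26
f 24 26 4
f 25 1 27
f 25 27 26
f 26 27 28
f 26 28 4
f 27 1 29
f 27 29 28
f 28 29 30
f 28 30 4
f 29 1 31
f 29 31 30
f 30 31 32
f 30 32 4
f 31 1 2
f 31 2 32
f 32 2 3
f 32 3 4
f 34 33 37
f 34 37 35
f 35 37 38
f 35 38 36
f 37 33 39
f 37 39 38
f 38 39 40
f 38 40 36
f 39 33 41
f 39 41 40
f 40 41 42
f 40 42 36
f 41 33 43
f 41 43 42
f 42 43 44
f 42 44 36
f 43 33 45
f 43 45 44
f 44 45 46
f 44 46 36
f 45 33 47
f 45 47 46
f 46 47 48
f 46 48 36
f 47 33 49
f 47 49 48
f 48 49 50
f 48 50 36
f 49 33 51
f 49 51 50
f 50 51 52
f 50 52 36
f 51 33 53
f 51 53 52
f 52 53 54
f 52 54 36
f 53 33 34
f 53 34 54
f 54 34 35
f 54 35 36



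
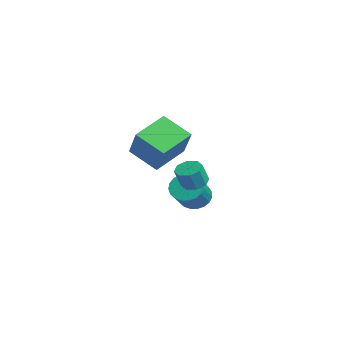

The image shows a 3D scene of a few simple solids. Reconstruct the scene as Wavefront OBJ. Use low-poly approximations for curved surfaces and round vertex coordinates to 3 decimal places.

v 3.442 0.9 0.954
v 4.12 0.719 0.722
v 4.377 0.258 1.834
v 3.698 0.44 2.066
v 4.099 1.24 0.943
v 4.356 0.779 2.054
v 3.692 1.562 1.171
v 3.949 1.101 2.282
v 3.139 1.496 1.271
v 3.396 1.036 2.383
v 2.763 1.082 1.186
v 3.02 0.621 2.298
v 2.784 0.561 0.966
v 3.041 0.1 2.077
v 3.191 0.239 0.738
v 3.448 -0.222 1.849
v 3.744 0.304 0.637
v 4.001 -0.156 1.749
v -1.648 2.919 -2.225
v -0.921 3.177 -2.78
v 0.434 2.14 -1.49
v -0.292 1.881 -0.935
v -0.938 3.476 -2.523
v 0.417 2.439 -1.232
v -1.078 3.679 -2.213
v 0.278 2.641 -0.923
v -1.316 3.75 -1.906
v 0.04 2.712 -0.616
v -1.611 3.677 -1.654
v -0.256 2.64 -0.364
v -1.913 3.473 -1.501
v -0.557 2.436 -0.21
v -2.169 3.174 -1.473
v -0.813 2.136 -0.182
v -2.335 2.83 -1.575
v -0.979 1.793 -0.284
v -2.382 2.502 -1.79
v -1.026 1.464 -0.499
v -2.302 2.245 -2.079
v -0.946 1.208 -0.789
v -2.109 2.105 -2.395
v -0.753 1.068 -1.104
v -1.836 2.106 -2.68
v -0.481 1.069 -1.39
v -1.531 2.248 -2.887
v -0.175 1.21 -1.597
v -1.246 2.505 -2.98
v 0.11 1.468 -1.689
v -1.03 2.834 -2.942
v 0.325 1.796 -1.652
v 3.817 -1.28 2.238
v 2.57 -2.267 3.203
v 3.039 0.47 3.023
v 1.792 -0.517 3.988
v 5.148 -1.403 3.832
v 3.901 -2.39 4.797
v 4.37 0.347 4.617
v 3.123 -0.64 5.582
f 2 1 5
f 2 5 3
f 3 5 6
f 3 6 4
f 5 1 7
f 5 7 6
f 6 7 8
f 6 8 4
f 7 1 9
f 7 9 8
f 8 9 10
f 8 10 4
f 9 1 11
f 9 11 10
f 10 11 12
f 10 12 4
f 11 1 13
f 11 13 12
f 12 13 14
f 12 14 4
f 13 1 15
f 13 15 14
f 14 15 16
f 14 16 4
f 15 1 17
f 15 17 16
f 16 17 18
f 16 18 4
f 17 1 2
f 17 2 18
f 18 2 3
f 18 3 4
f 20 19 23
f 20 23 21
f 21 23 24
f 21 24 22
f 23 19 25
f 23 25 24
f 24 25 26
f 24 26 22
f 25 19 27
f 25 27 26
f 26 27 28
f 26 28 22
f 27 19 29
f 27 29 28
f 28 29 30
f 28 30 22
f 29 19 31
f 29 31 30
f 30 31 32
f 30 32 22
f 31 19 33
f 31 33 32
f 32 33 34
f 32 34 22
f 33 19 35
f 33 35 34
f 34 35 36
f 34 36 22
f 35 19 37
f 35 37 36
f 36 37 38
f 36 38 22
f 37 19 39
f 37 39 38
f 38 39 40
f 38 40 22
f 39 19 41
f 39 41 40
f 40 41 42
f 40 42 22
f 41 19 43
f 41 43 42
f 42 43 44
f 42 44 22
f 43 19 45
f 43 45 44
f 44 45 46
f 44 46 22
f 45 19 47
f 45 47 46
f 46 47 48
f 46 48 22
f 47 19 49
f 47 49 48
f 48 49 50
f 48 50 22
f 49 19 20
f 49 20 50
f 50 20 21
f 50 21 22
f 52 54 51
f 55 52 51
f 51 54 53
f 53 55 51
f 52 58 54
f 56 52 55
f 56 58 52
f 54 58 53
f 57 55 53
f 53 58 57
f 57 56 55
f 58 56 57



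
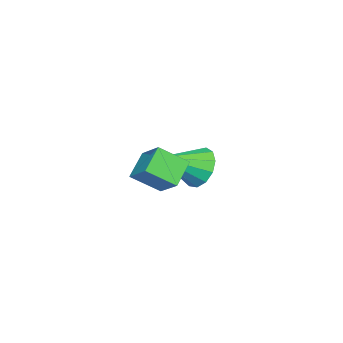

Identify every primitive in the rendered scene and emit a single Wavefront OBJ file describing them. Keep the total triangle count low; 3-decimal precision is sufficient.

v 0.989 2.327 -0.296
v 1.502 3.072 0.364
v 0.589 3.191 -0.96
v 1.103 3.936 -0.299
v 1.857 2.264 -0.901
v 2.371 3.009 -0.24
v 1.458 3.128 -1.564
v 1.971 3.873 -0.904
v -2.246 2.959 -2.411
v -1.658 3.108 -3.007
v -1.194 1.941 -1.629
v -1.592 3.438 -2.667
v -1.733 3.616 -2.246
v -2.037 3.586 -1.877
v -2.408 3.356 -1.678
v -2.727 3.001 -1.712
v -2.893 2.632 -1.968
v -2.854 2.367 -2.365
v -2.622 2.29 -2.777
v -2.27 2.425 -3.072
v -1.911 2.73 -3.159
f 2 4 1
f 5 2 1
f 1 4 3
f 3 5 1
f 2 8 4
f 6 2 5
f 6 8 2
f 4 8 3
f 7 5 3
f 3 8 7
f 7 6 5
f 8 6 7
f 10 9 12
f 10 12 11
f 12 9 13
f 12 13 11
f 13 9 14
f 13 14 11
f 14 9 15
f 14 15 11
f 15 9 16
f 15 16 11
f 16 9 17
f 16 17 11
f 17 9 18
f 17 18 11
f 18 9 19
f 18 19 11
f 19 9 20
f 19 20 11
f 20 9 21
f 20 21 11
f 21 9 10
f 21 10 11



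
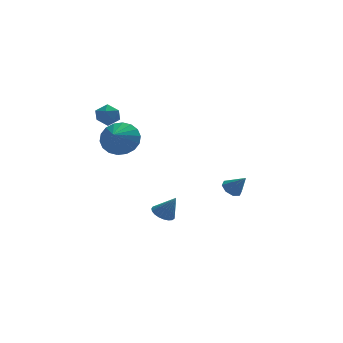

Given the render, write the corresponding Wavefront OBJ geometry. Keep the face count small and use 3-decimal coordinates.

v -3.807 3.038 2.049
v -3.09 3.263 1.958
v -3.45 2.257 2.922
v -2.733 2.482 2.831
v -3.243 2.953 3.133
v -3.463 3.436 2.593
v -3.077 2.084 2.287
v -3.297 2.567 1.747
v -2.639 2.674 2.105
v -2.741 3.211 2.628
v -3.799 2.309 2.252
v -3.901 2.846 2.775
v 3.57 3.471 -3.855
v 3.921 3.12 -4.29
v 4.19 2.889 -2.885
v 4.143 3.557 -4.17
v 4.03 3.944 -3.865
v 3.648 4.054 -3.554
v 3.219 3.822 -3.42
v 2.996 3.385 -3.54
v 3.11 2.999 -3.844
v 3.492 2.889 -4.155
v -0.568 1.704 -4.52
v -0.11 2.226 -4.602
v 0.048 1.356 -3.3
v -0.325 2.357 -4.456
v -0.582 2.375 -4.322
v -0.837 2.277 -4.221
v -1.045 2.079 -4.172
v -1.171 1.817 -4.183
v -1.192 1.535 -4.253
v -1.106 1.282 -4.368
v -0.926 1.103 -4.51
v -0.685 1.027 -4.654
v -0.423 1.068 -4.774
v -0.186 1.219 -4.851
v -0.015 1.454 -4.87
v 0.06 1.732 -4.829
v 0.026 2.005 -4.734
v -3.471 -1.972 2.647
v -2.882 -2.662 2.118
v -4.009 -2.988 3.373
v -2.609 -2.548 2.48
v -2.507 -2.32 2.875
v -2.595 -2.023 3.225
v -2.858 -1.716 3.46
v -3.241 -1.46 3.535
v -3.67 -1.305 3.433
v -4.06 -1.282 3.176
v -4.333 -1.396 2.814
v -4.435 -1.624 2.419
v -4.346 -1.921 2.069
v -4.084 -2.227 1.834
v -3.7 -2.484 1.76
v -3.271 -2.639 1.861
f 1 12 6
f 1 6 2
f 1 2 8
f 1 8 11
f 1 11 12
f 2 6 10
f 6 12 5
f 12 11 3
f 11 8 7
f 8 2 9
f 4 10 5
f 4 5 3
f 4 3 7
f 4 7 9
f 4 9 10
f 5 10 6
f 3 5 12
f 7 3 11
f 9 7 8
f 10 9 2
f 14 13 16
f 14 16 15
f 16 13 17
f 16 17 15
f 17 13 18
f 17 18 15
f 18 13 19
f 18 19 15
f 19 13 20
f 19 20 15
f 20 13 21
f 20 21 15
f 21 13 22
f 21 22 15
f 22 13 14
f 22 14 15
f 24 23 26
f 24 26 25
f 26 23 27
f 26 27 25
f 27 23 28
f 27 28 25
f 28 23 29
f 28 29 25
f 29 23 30
f 29 30 25
f 30 23 31
f 30 31 25
f 31 23 32
f 31 32 25
f 32 23 33
f 32 33 25
f 33 23 34
f 33 34 25
f 34 23 35
f 34 35 25
f 35 23 36
f 35 36 25
f 36 23 37
f 36 37 25
f 37 23 38
f 37 38 25
f 38 23 39
f 38 39 25
f 39 23 24
f 39 24 25
f 41 40 43
f 41 43 42
f 43 40 44
f 43 44 42
f 44 40 45
f 44 45 42
f 45 40 46
f 45 46 42
f 46 40 47
f 46 47 42
f 47 40 48
f 47 48 42
f 48 40 49
f 48 49 42
f 49 40 50
f 49 50 42
f 50 40 51
f 50 51 42
f 51 40 52
f 51 52 42
f 52 40 53
f 52 53 42
f 53 40 54
f 53 54 42
f 54 40 55
f 54 55 42
f 55 40 41
f 55 41 42



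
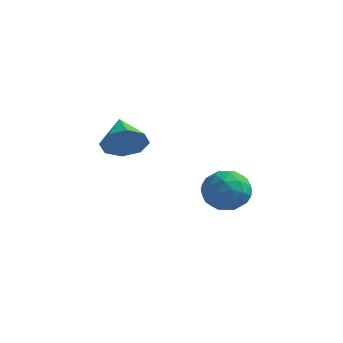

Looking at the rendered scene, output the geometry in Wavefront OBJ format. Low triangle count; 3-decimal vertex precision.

v 2.362 -1.955 -2.939
v 3.134 -1.505 -3.657
v 2.666 -3.635 -3.663
v 3.438 -3.185 -4.381
v 3.662 -3.238 -3.258
v 3.474 -2.2 -2.811
v 2.326 -2.94 -4.509
v 2.138 -1.902 -4.062
v 3.112 -2.115 -4.627
v 3.938 -2.299 -3.854
v 1.862 -2.841 -3.466
v 2.688 -3.025 -2.693
v 2.721 -1.583 -3.234
v 3.079 -3.557 -4.086
v 3.21 -3.588 -3.426
v 3.664 -3.324 -3.848
v 2.921 -1.991 -2.737
v 3.375 -1.727 -3.159
v 3.685 -2.745 -2.925
v 2.425 -3.413 -4.161
v 2.879 -3.149 -4.583
v 2.136 -1.816 -3.472
v 2.59 -1.552 -3.894
v 2.115 -2.395 -4.395
v 3.162 -1.677 -4.227
v 3.341 -2.664 -4.653
v 2.687 -2.52 -4.728
v 2.577 -1.91 -4.465
v 3.648 -1.785 -3.772
v 3.826 -2.772 -4.198
v 3.958 -2.803 -3.538
v 3.847 -2.193 -3.275
v 3.634 -2.143 -4.343
v 1.974 -2.368 -3.122
v 2.152 -3.355 -3.548
v 1.953 -2.947 -4.045
v 1.842 -2.337 -3.782
v 2.459 -2.476 -2.667
v 2.638 -3.463 -3.093
v 3.223 -3.23 -2.855
v 3.113 -2.62 -2.592
v 2.166 -2.997 -2.977
v -1.975 -3.054 -1.799
v -1.213 -2.275 -1.835
v -3.085 -1.926 -0.881
v -1.728 -2.248 -2.491
v -2.388 -2.694 -2.741
v -2.805 -3.35 -2.44
v -2.736 -3.833 -1.763
v -2.221 -3.86 -1.107
v -1.561 -3.414 -0.857
v -1.144 -2.758 -1.158
f 1 38 17
f 38 12 41
f 17 41 6
f 38 41 17
f 1 17 13
f 17 6 18
f 13 18 2
f 17 18 13
f 1 13 22
f 13 2 23
f 22 23 8
f 13 23 22
f 1 22 34
f 22 8 37
f 34 37 11
f 22 37 34
f 1 34 38
f 34 11 42
f 38 42 12
f 34 42 38
f 2 18 29
f 18 6 32
f 29 32 10
f 18 32 29
f 6 41 19
f 41 12 40
f 19 40 5
f 41 40 19
f 12 42 39
f 42 11 35
f 39 35 3
f 42 35 39
f 11 37 36
f 37 8 24
f 36 24 7
f 37 24 36
f 8 23 28
f 23 2 25
f 28 25 9
f 23 25 28
f 4 30 16
f 30 10 31
f 16 31 5
f 30 31 16
f 4 16 14
f 16 5 15
f 14 15 3
f 16 15 14
f 4 14 21
f 14 3 20
f 21 20 7
f 14 20 21
f 4 21 26
f 21 7 27
f 26 27 9
f 21 27 26
f 4 26 30
f 26 9 33
f 30 33 10
f 26 33 30
f 5 31 19
f 31 10 32
f 19 32 6
f 31 32 19
f 3 15 39
f 15 5 40
f 39 40 12
f 15 40 39
f 7 20 36
f 20 3 35
f 36 35 11
f 20 35 36
f 9 27 28
f 27 7 24
f 28 24 8
f 27 24 28
f 10 33 29
f 33 9 25
f 29 25 2
f 33 25 29
f 44 43 46
f 44 46 45
f 46 43 47
f 46 47 45
f 47 43 48
f 47 48 45
f 48 43 49
f 48 49 45
f 49 43 50
f 49 50 45
f 50 43 51
f 50 51 45
f 51 43 52
f 51 52 45
f 52 43 44
f 52 44 45



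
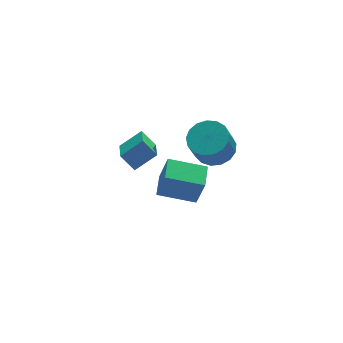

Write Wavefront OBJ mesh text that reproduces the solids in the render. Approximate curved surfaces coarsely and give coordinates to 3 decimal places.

v 0.017 -1.798 1.265
v 0.805 -2.501 1.363
v 0.271 -2.904 2.772
v -0.517 -2.202 2.675
v 0.998 -2.074 1.558
v 0.464 -2.477 2.967
v 0.966 -1.584 1.686
v 0.432 -1.987 3.095
v 0.717 -1.143 1.718
v 0.183 -1.546 3.127
v 0.307 -0.853 1.646
v -0.226 -1.256 3.055
v -0.169 -0.779 1.487
v -0.702 -1.182 2.896
v -0.602 -0.938 1.277
v -1.136 -1.341 2.686
v -0.894 -1.295 1.065
v -1.428 -1.698 2.474
v -0.977 -1.767 0.898
v -1.511 -2.17 2.307
v -0.832 -2.246 0.816
v -1.366 -2.649 2.225
v -0.493 -2.623 0.836
v -1.027 -3.026 2.246
v -0.037 -2.811 0.955
v -0.571 -3.214 2.365
v 0.431 -2.767 1.145
v -0.102 -3.17 2.555
v -2.081 0.912 -4.582
v -1.758 0.507 -2.796
v -1.515 2.125 -4.41
v -1.192 1.721 -2.623
v -0.228 0.119 -5.097
v 0.095 -0.285 -3.31
v 0.338 1.333 -4.924
v 0.661 0.928 -3.138
v -3.601 2.098 -1.093
v -4.051 0.519 -0.261
v -2.415 2.169 -0.317
v -2.864 0.59 0.515
v -3.056 1.53 -1.875
v -3.505 -0.049 -1.043
v -1.869 1.601 -1.099
v -2.319 0.022 -0.267
f 2 1 5
f 2 5 3
f 3 5 6
f 3 6 4
f 5 1 7
f 5 7 6
f 6 7 8
f 6 8 4
f 7 1 9
f 7 9 8
f 8 9 10
f 8 10 4
f 9 1 11
f 9 11 10
f 10 11 12
f 10 12 4
f 11 1 13
f 11 13 12
f 12 13 14
f 12 14 4
f 13 1 15
f 13 15 14
f 14 15 16
f 14 16 4
f 15 1 17
f 15 17 16
f 16 17 18
f 16 18 4
f 17 1 19
f 17 19 18
f 18 19 20
f 18 20 4
f 19 1 21
f 19 21 20
f 20 21 22
f 20 22 4
f 21 1 23
f 21 23 22
f 22 23 24
f 22 24 4
f 23 1 25
f 23 25 24
f 24 25 26
f 24 26 4
f 25 1 27
f 25 27 26
f 26 27 28
f 26 28 4
f 27 1 2
f 27 2 28
f 28 2 3
f 28 3 4
f 30 32 29
f 33 30 29
f 29 32 31
f 31 33 29
f 30 36 32
f 34 30 33
f 34 36 30
f 32 36 31
f 35 33 31
f 31 36 35
f 35 34 33
f 36 34 35
f 38 40 37
f 41 38 37
f 37 40 39
f 39 41 37
f 38 44 40
f 42 38 41
f 42 44 38
f 40 44 39
f 43 41 39
f 39 44 43
f 43 42 41
f 44 42 43



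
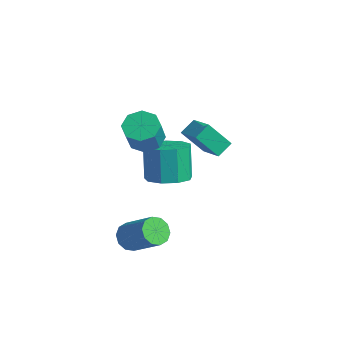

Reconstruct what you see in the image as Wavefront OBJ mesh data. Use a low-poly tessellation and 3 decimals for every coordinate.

v 0.61 -4.103 -2.66
v 0.969 -4.592 -2.967
v 2.289 -4.286 -1.907
v 1.93 -3.797 -1.6
v 1.046 -4.23 -3.166
v 2.366 -3.924 -2.107
v 0.956 -3.819 -3.172
v 2.276 -3.514 -2.113
v 0.734 -3.517 -2.983
v 2.054 -3.212 -1.923
v 0.464 -3.439 -2.67
v 1.784 -3.133 -1.61
v 0.251 -3.614 -2.353
v 1.571 -3.308 -1.293
v 0.174 -3.976 -2.153
v 1.494 -3.67 -1.094
v 0.264 -4.386 -2.147
v 1.584 -4.081 -1.088
v 0.486 -4.688 -2.337
v 1.806 -4.383 -1.277
v 0.756 -4.767 -2.65
v 2.076 -4.461 -1.59
v -0.779 -1.187 -1.291
v 0.12 -1.377 -0.95
v -0.401 -1.043 0.612
v -1.301 -0.853 0.271
v 0.066 -0.727 -1.107
v -0.455 -0.393 0.455
v -0.383 -0.293 -1.35
v -0.904 0.041 0.212
v -1.018 -0.277 -1.565
v -1.539 0.057 -0.003
v -1.541 -0.687 -1.652
v -2.062 -0.353 -0.09
v -1.708 -1.331 -1.57
v -2.229 -0.997 -0.008
v -1.44 -1.908 -1.357
v -1.962 -1.573 0.205
v -0.864 -2.147 -1.114
v -1.385 -1.813 0.448
v -0.248 -1.938 -0.953
v -0.769 -1.603 0.609
v -0.947 -2.165 1.531
v -0.434 -2.586 1.102
v 0.099 -3.197 2.34
v -0.413 -2.775 2.769
v -0.21 -2.05 1.27
v 0.324 -2.661 2.508
v -0.418 -1.581 1.591
v 0.116 -2.192 2.829
v -0.935 -1.454 1.877
v -0.401 -2.065 3.114
v -1.459 -1.743 1.96
v -0.926 -2.354 3.198
v -1.684 -2.279 1.792
v -1.15 -2.89 3.03
v -1.476 -2.748 1.471
v -0.942 -3.359 2.709
v -0.959 -2.875 1.186
v -0.425 -3.486 2.423
v -2.052 0.408 0.087
v -0.844 0.242 0.538
v -2.118 1.13 0.53
v -0.911 0.964 0.982
v -1.509 1.176 -1.082
v -0.302 1.01 -0.63
v -1.576 1.898 -0.638
v -0.368 1.732 -0.187
f 2 1 5
f 2 5 3
f 3 5 6
f 3 6 4
f 5 1 7
f 5 7 6
f 6 7 8
f 6 8 4
f 7 1 9
f 7 9 8
f 8 9 10
f 8 10 4
f 9 1 11
f 9 11 10
f 10 11 12
f 10 12 4
f 11 1 13
f 11 13 12
f 12 13 14
f 12 14 4
f 13 1 15
f 13 15 14
f 14 15 16
f 14 16 4
f 15 1 17
f 15 17 16
f 16 17 18
f 16 18 4
f 17 1 19
f 17 19 18
f 18 19 20
f 18 20 4
f 19 1 21
f 19 21 20
f 20 21 22
f 20 22 4
f 21 1 2
f 21 2 22
f 22 2 3
f 22 3 4
f 24 23 27
f 24 27 25
f 25 27 28
f 25 28 26
f 27 23 29
f 27 29 28
f 28 29 30
f 28 30 26
f 29 23 31
f 29 31 30
f 30 31 32
f 30 32 26
f 31 23 33
f 31 33 32
f 32 33 34
f 32 34 26
f 33 23 35
f 33 35 34
f 34 35 36
f 34 36 26
f 35 23 37
f 35 37 36
f 36 37 38
f 36 38 26
f 37 23 39
f 37 39 38
f 38 39 40
f 38 40 26
f 39 23 41
f 39 41 40
f 40 41 42
f 40 42 26
f 41 23 24
f 41 24 42
f 42 24 25
f 42 25 26
f 44 43 47
f 44 47 45
f 45 47 48
f 45 48 46
f 47 43 49
f 47 49 48
f 48 49 50
f 48 50 46
f 49 43 51
f 49 51 50
f 50 51 52
f 50 52 46
f 51 43 53
f 51 53 52
f 52 53 54
f 52 54 46
f 53 43 55
f 53 55 54
f 54 55 56
f 54 56 46
f 55 43 57
f 55 57 56
f 56 57 58
f 56 58 46
f 57 43 59
f 57 59 58
f 58 59 60
f 58 60 46
f 59 43 44
f 59 44 60
f 60 44 45
f 60 45 46
f 62 64 61
f 65 62 61
f 61 64 63
f 63 65 61
f 62 68 64
f 66 62 65
f 66 68 62
f 64 68 63
f 67 65 63
f 63 68 67
f 67 66 65
f 68 66 67



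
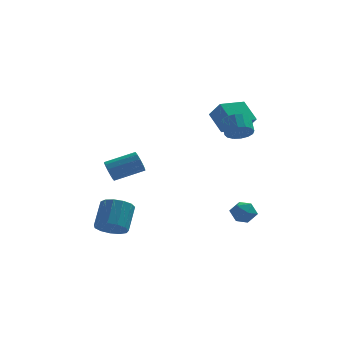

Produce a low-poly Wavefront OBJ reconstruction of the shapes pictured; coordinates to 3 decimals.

v 3.14 2.328 -4.027
v 3.725 1.921 -4.412
v 2.975 1.319 -3.208
v 3.56 0.912 -3.593
v 3.745 1.565 -3.151
v 3.847 2.188 -3.657
v 2.853 1.052 -3.963
v 2.955 1.675 -4.469
v 3.547 1.132 -4.372
v 4.098 1.449 -3.87
v 2.602 1.791 -3.75
v 3.153 2.108 -3.248
v -3.667 0.581 -4.542
v -3.237 1.133 -5.17
v -2.903 2.311 -3.905
v -3.333 1.759 -3.278
v -3.746 1.277 -5.169
v -3.413 2.455 -3.905
v -4.231 1.2 -4.97
v -3.898 2.377 -3.705
v -4.536 0.926 -4.634
v -4.203 2.104 -3.37
v -4.565 0.543 -4.27
v -4.232 1.721 -3.005
v -4.309 0.172 -3.992
v -3.976 1.35 -2.727
v -3.849 -0.069 -3.889
v -3.516 1.109 -2.624
v -3.331 -0.104 -3.993
v -2.998 1.074 -2.728
v -2.919 0.079 -4.272
v -2.586 1.257 -3.007
v -2.745 0.421 -4.636
v -2.412 1.599 -3.372
v -2.863 0.814 -4.971
v -2.53 1.992 -3.707
v 3.002 0.039 2.507
v 3.294 -0.409 3.075
v 3.17 0.353 3.741
v 2.878 0.801 3.173
v 3.614 -0.219 2.917
v 3.489 0.543 3.583
v 3.769 0.04 2.649
v 3.645 0.802 3.315
v 3.719 0.299 2.343
v 3.595 1.061 3.009
v 3.477 0.488 2.081
v 3.353 1.251 2.747
v 3.108 0.557 1.934
v 2.983 1.319 2.6
v 2.71 0.487 1.939
v 2.586 1.249 2.605
v 2.391 0.297 2.097
v 2.266 1.059 2.763
v 2.235 0.038 2.365
v 2.111 0.8 3.031
v 2.285 -0.221 2.671
v 2.161 0.541 3.337
v 2.527 -0.411 2.933
v 2.403 0.352 3.599
v 2.897 -0.479 3.08
v 2.772 0.283 3.746
v 1.582 4.188 2.512
v 2.146 3.585 3.451
v 2.927 5.217 2.365
v 3.491 4.614 3.303
v 2.209 3.226 1.517
v 2.773 2.623 2.455
v 3.554 4.255 1.369
v 4.118 3.652 2.308
v -3.74 0.084 -0.207
v -3.475 -0.161 -0.783
v -1.856 0.19 -0.189
v -2.12 0.436 0.387
v -3.534 0.213 -0.842
v -1.915 0.564 -0.248
v -3.659 0.546 -0.7
v -2.04 0.897 -0.106
v -3.809 0.732 -0.401
v -2.19 1.084 0.193
v -3.937 0.713 -0.04
v -2.318 1.065 0.554
v -4.003 0.495 0.267
v -2.383 0.846 0.861
v -3.984 0.146 0.424
v -2.365 0.497 1.018
v -3.889 -0.223 0.381
v -2.27 0.128 0.975
v -3.745 -0.494 0.151
v -2.126 -0.143 0.745
v -3.6 -0.581 -0.193
v -1.981 -0.23 0.401
v -3.499 -0.457 -0.541
v -1.88 -0.106 0.053
f 1 12 6
f 1 6 2
f 1 2 8
f 1 8 11
f 1 11 12
f 2 6 10
f 6 12 5
f 12 11 3
f 11 8 7
f 8 2 9
f 4 10 5
f 4 5 3
f 4 3 7
f 4 7 9
f 4 9 10
f 5 10 6
f 3 5 12
f 7 3 11
f 9 7 8
f 10 9 2
f 14 13 17
f 14 17 15
f 15 17 18
f 15 18 16
f 17 13 19
f 17 19 18
f 18 19 20
f 18 20 16
f 19 13 21
f 19 21 20
f 20 21 22
f 20 22 16
f 21 13 23
f 21 23 22
f 22 23 24
f 22 24 16
f 23 13 25
f 23 25 24
f 24 25 26
f 24 26 16
f 25 13 27
f 25 27 26
f 26 27 28
f 26 28 16
f 27 13 29
f 27 29 28
f 28 29 30
f 28 30 16
f 29 13 31
f 29 31 30
f 30 31 32
f 30 32 16
f 31 13 33
f 31 33 32
f 32 33 34
f 32 34 16
f 33 13 35
f 33 35 34
f 34 35 36
f 34 36 16
f 35 13 14
f 35 14 36
f 36 14 15
f 36 15 16
f 38 37 41
f 38 41 39
f 39 41 42
f 39 42 40
f 41 37 43
f 41 43 42
f 42 43 44
f 42 44 40
f 43 37 45
f 43 45 44
f 44 45 46
f 44 46 40
f 45 37 47
f 45 47 46
f 46 47 48
f 46 48 40
f 47 37 49
f 47 49 48
f 48 49 50
f 48 50 40
f 49 37 51
f 49 51 50
f 50 51 52
f 50 52 40
f 51 37 53
f 51 53 52
f 52 53 54
f 52 54 40
f 53 37 55
f 53 55 54
f 54 55 56
f 54 56 40
f 55 37 57
f 55 57 56
f 56 57 58
f 56 58 40
f 57 37 59
f 57 59 58
f 58 59 60
f 58 60 40
f 59 37 61
f 59 61 60
f 60 61 62
f 60 62 40
f 61 37 38
f 61 38 62
f 62 38 39
f 62 39 40
f 64 66 63
f 67 64 63
f 63 66 65
f 65 67 63
f 64 70 66
f 68 64 67
f 68 70 64
f 66 70 65
f 69 67 65
f 65 70 69
f 69 68 67
f 70 68 69
f 72 71 75
f 72 75 73
f 73 75 76
f 73 76 74
f 75 71 77
f 75 77 76
f 76 77 78
f 76 78 74
f 77 71 79
f 77 79 78
f 78 79 80
f 78 80 74
f 79 71 81
f 79 81 80
f 80 81 82
f 80 82 74
f 81 71 83
f 81 83 82
f 82 83 84
f 82 84 74
f 83 71 85
f 83 85 84
f 84 85 86
f 84 86 74
f 85 71 87
f 85 87 86
f 86 87 88
f 86 88 74
f 87 71 89
f 87 89 88
f 88 89 90
f 88 90 74
f 89 71 91
f 89 91 90
f 90 91 92
f 90 92 74
f 91 71 93
f 91 93 92
f 92 93 94
f 92 94 74
f 93 71 72
f 93 72 94
f 94 72 73
f 94 73 74



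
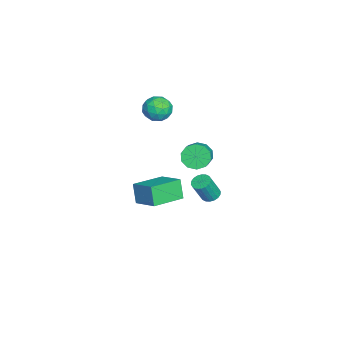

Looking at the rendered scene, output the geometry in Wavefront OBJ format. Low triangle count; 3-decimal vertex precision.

v -4.275 0.489 -0.784
v -3.874 0.576 -1.435
v -2.563 0.579 -0.627
v -2.965 0.491 0.024
v -3.978 1.009 -1.268
v -2.668 1.012 -0.459
v -4.196 1.243 -0.915
v -2.885 1.246 -0.107
v -4.444 1.189 -0.513
v -3.133 1.192 0.296
v -4.628 0.867 -0.214
v -3.317 0.87 0.594
v -4.677 0.401 -0.133
v -3.366 0.404 0.675
v -4.572 -0.032 -0.301
v -3.262 -0.029 0.508
v -4.355 -0.266 -0.653
v -3.044 -0.263 0.155
v -4.107 -0.212 -1.056
v -2.796 -0.209 -0.247
v -3.923 0.11 -1.354
v -2.612 0.113 -0.546
v -3.888 -1.229 3.483
v -3.278 -0.696 3.497
v -3.062 -2.164 3.083
v -2.452 -1.631 3.097
v -2.791 -1.876 3.79
v -3.302 -1.298 4.037
v -3.038 -1.562 2.543
v -3.549 -0.984 2.79
v -2.753 -0.902 2.916
v -2.6 -1.096 3.687
v -3.74 -1.764 2.893
v -3.587 -1.958 3.664
v -3.655 -0.88 3.525
v -2.685 -1.98 3.055
v -2.884 -2.124 3.463
v -2.526 -1.811 3.471
v -3.669 -1.234 3.843
v -3.311 -0.921 3.851
v -3.025 -1.615 4.023
v -3.029 -1.939 2.729
v -2.671 -1.626 2.737
v -3.814 -1.049 3.109
v -3.456 -0.736 3.117
v -3.315 -1.245 2.557
v -2.988 -0.688 3.191
v -2.503 -1.238 2.957
v -2.848 -1.197 2.631
v -3.148 -0.857 2.776
v -2.899 -0.803 3.645
v -2.413 -1.352 3.41
v -2.613 -1.496 3.817
v -2.913 -1.157 3.962
v -2.59 -0.924 3.303
v -3.927 -1.508 3.17
v -3.441 -2.057 2.935
v -3.427 -1.703 2.618
v -3.727 -1.364 2.763
v -3.837 -1.622 3.623
v -3.352 -2.172 3.389
v -3.192 -2.003 3.804
v -3.492 -1.663 3.949
v -3.75 -1.936 3.277
v 0.115 1.502 -0.396
v 0.384 1.133 -0.622
v 0.774 0.688 0.57
v 0.505 1.058 0.796
v 0.534 1.303 -0.607
v 0.923 0.858 0.584
v 0.601 1.512 -0.551
v 0.99 1.067 0.641
v 0.572 1.72 -0.464
v 0.961 1.275 0.728
v 0.452 1.884 -0.363
v 0.841 1.439 0.828
v 0.266 1.973 -0.269
v 0.655 1.528 0.922
v 0.05 1.969 -0.2
v 0.439 1.524 0.991
v -0.154 1.872 -0.17
v 0.236 1.427 1.022
v -0.303 1.702 -0.184
v 0.086 1.257 1.007
v -0.37 1.493 -0.241
v 0.019 1.048 0.951
v -0.341 1.285 -0.328
v 0.048 0.84 0.864
v -0.221 1.121 -0.428
v 0.168 0.676 0.763
v -0.035 1.032 -0.522
v 0.354 0.587 0.669
v 0.181 1.036 -0.591
v 0.57 0.591 0.6
v -4.453 -1.212 -4.166
v -4.899 -1.412 -3.059
v -3.521 -0.18 -3.604
v -3.967 -0.38 -2.497
v -3.153 -2.54 -3.883
v -3.599 -2.74 -2.776
v -2.221 -1.508 -3.321
v -2.667 -1.708 -2.214
f 2 1 5
f 2 5 3
f 3 5 6
f 3 6 4
f 5 1 7
f 5 7 6
f 6 7 8
f 6 8 4
f 7 1 9
f 7 9 8
f 8 9 10
f 8 10 4
f 9 1 11
f 9 11 10
f 10 11 12
f 10 12 4
f 11 1 13
f 11 13 12
f 12 13 14
f 12 14 4
f 13 1 15
f 13 15 14
f 14 15 16
f 14 16 4
f 15 1 17
f 15 17 16
f 16 17 18
f 16 18 4
f 17 1 19
f 17 19 18
f 18 19 20
f 18 20 4
f 19 1 21
f 19 21 20
f 20 21 22
f 20 22 4
f 21 1 2
f 21 2 22
f 22 2 3
f 22 3 4
f 23 60 39
f 60 34 63
f 39 63 28
f 60 63 39
f 23 39 35
f 39 28 40
f 35 40 24
f 39 40 35
f 23 35 44
f 35 24 45
f 44 45 30
f 35 45 44
f 23 44 56
f 44 30 59
f 56 59 33
f 44 59 56
f 23 56 60
f 56 33 64
f 60 64 34
f 56 64 60
f 24 40 51
f 40 28 54
f 51 54 32
f 40 54 51
f 28 63 41
f 63 34 62
f 41 62 27
f 63 62 41
f 34 64 61
f 64 33 57
f 61 57 25
f 64 57 61
f 33 59 58
f 59 30 46
f 58 46 29
f 59 46 58
f 30 45 50
f 45 24 47
f 50 47 31
f 45 47 50
f 26 52 38
f 52 32 53
f 38 53 27
f 52 53 38
f 26 38 36
f 38 27 37
f 36 37 25
f 38 37 36
f 26 36 43
f 36 25 42
f 43 42 29
f 36 42 43
f 26 43 48
f 43 29 49
f 48 49 31
f 43 49 48
f 26 48 52
f 48 31 55
f 52 55 32
f 48 55 52
f 27 53 41
f 53 32 54
f 41 54 28
f 53 54 41
f 25 37 61
f 37 27 62
f 61 62 34
f 37 62 61
f 29 42 58
f 42 25 57
f 58 57 33
f 42 57 58
f 31 49 50
f 49 29 46
f 50 46 30
f 49 46 50
f 32 55 51
f 55 31 47
f 51 47 24
f 55 47 51
f 66 65 69
f 66 69 67
f 67 69 70
f 67 70 68
f 69 65 71
f 69 71 70
f 70 71 72
f 70 72 68
f 71 65 73
f 71 73 72
f 72 73 74
f 72 74 68
f 73 65 75
f 73 75 74
f 74 75 76
f 74 76 68
f 75 65 77
f 75 77 76
f 76 77 78
f 76 78 68
f 77 65 79
f 77 79 78
f 78 79 80
f 78 80 68
f 79 65 81
f 79 81 80
f 80 81 82
f 80 82 68
f 81 65 83
f 81 83 82
f 82 83 84
f 82 84 68
f 83 65 85
f 83 85 84
f 84 85 86
f 84 86 68
f 85 65 87
f 85 87 86
f 86 87 88
f 86 88 68
f 87 65 89
f 87 89 88
f 88 89 90
f 88 90 68
f 89 65 91
f 89 91 90
f 90 91 92
f 90 92 68
f 91 65 93
f 91 93 92
f 92 93 94
f 92 94 68
f 93 65 66
f 93 66 94
f 94 66 67
f 94 67 68
f 96 98 95
f 99 96 95
f 95 98 97
f 97 99 95
f 96 102 98
f 100 96 99
f 100 102 96
f 98 102 97
f 101 99 97
f 97 102 101
f 101 100 99
f 102 100 101



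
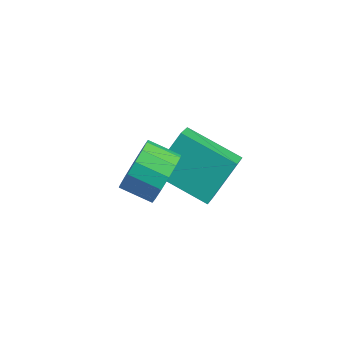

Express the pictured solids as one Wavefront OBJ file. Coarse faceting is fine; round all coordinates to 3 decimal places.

v -0.871 -1.965 2.085
v -0.394 -2.268 2.786
v -1.272 -2.798 3.155
v -1.749 -2.495 2.455
v -0.576 -1.865 2.93
v -1.455 -2.394 3.299
v -0.838 -1.488 2.848
v -1.716 -2.017 3.217
v -1.108 -1.239 2.561
v -1.987 -1.769 2.93
v -1.315 -1.185 2.147
v -2.193 -1.714 2.516
v -1.403 -1.34 1.717
v -2.281 -1.869 2.086
v -1.348 -1.662 1.385
v -2.226 -2.192 1.754
v -1.165 -2.066 1.241
v -2.044 -2.595 1.61
v -0.904 -2.443 1.323
v -1.782 -2.972 1.692
v -0.633 -2.691 1.61
v -1.512 -3.221 1.979
v -0.427 -2.746 2.024
v -1.305 -3.275 2.393
v -0.339 -2.591 2.454
v -1.217 -3.12 2.823
v -3.473 -0.213 -0.783
v -2.826 -0.997 -0.021
v -3.512 0.962 0.458
v -2.866 0.179 1.221
v -1.734 0.561 -1.461
v -1.088 -0.222 -0.698
v -1.774 1.737 -0.219
v -1.127 0.953 0.543
f 2 1 5
f 2 5 3
f 3 5 6
f 3 6 4
f 5 1 7
f 5 7 6
f 6 7 8
f 6 8 4
f 7 1 9
f 7 9 8
f 8 9 10
f 8 10 4
f 9 1 11
f 9 11 10
f 10 11 12
f 10 12 4
f 11 1 13
f 11 13 12
f 12 13 14
f 12 14 4
f 13 1 15
f 13 15 14
f 14 15 16
f 14 16 4
f 15 1 17
f 15 17 16
f 16 17 18
f 16 18 4
f 17 1 19
f 17 19 18
f 18 19 20
f 18 20 4
f 19 1 21
f 19 21 20
f 20 21 22
f 20 22 4
f 21 1 23
f 21 23 22
f 22 23 24
f 22 24 4
f 23 1 25
f 23 25 24
f 24 25 26
f 24 26 4
f 25 1 2
f 25 2 26
f 26 2 3
f 26 3 4
f 28 30 27
f 31 28 27
f 27 30 29
f 29 31 27
f 28 34 30
f 32 28 31
f 32 34 28
f 30 34 29
f 33 31 29
f 29 34 33
f 33 32 31
f 34 32 33



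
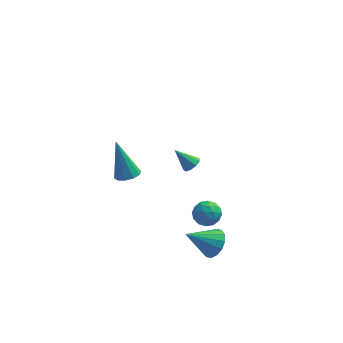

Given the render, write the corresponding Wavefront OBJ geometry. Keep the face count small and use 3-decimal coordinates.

v 3.848 -2.383 -3.228
v 4.19 -1.883 -2.589
v 2.472 -2.817 -2.152
v 3.918 -1.604 -2.825
v 3.627 -1.534 -3.168
v 3.396 -1.691 -3.528
v 3.286 -2.034 -3.807
v 3.327 -2.47 -3.931
v 3.507 -2.883 -3.866
v 3.779 -3.162 -3.631
v 4.07 -3.233 -3.287
v 4.301 -3.076 -2.927
v 4.411 -2.733 -2.648
v 4.37 -2.296 -2.525
v 3.77 -1.514 -1.308
v 4.122 -1.942 -0.761
v 2.818 -2.338 -1.339
v 3.17 -2.766 -0.792
v 2.878 -2.067 -0.612
v 3.466 -1.558 -0.593
v 3.474 -2.722 -1.507
v 4.062 -2.213 -1.488
v 3.939 -2.688 -0.884
v 3.571 -2.284 -0.331
v 3.369 -1.996 -1.769
v 3.001 -1.592 -1.216
v 4.029 -1.656 -1.032
v 2.911 -2.624 -1.068
v 2.739 -2.214 -0.962
v 2.946 -2.465 -0.641
v 3.644 -1.43 -0.933
v 3.851 -1.682 -0.611
v 3.12 -1.755 -0.524
v 3.089 -2.598 -1.489
v 3.296 -2.85 -1.167
v 3.994 -1.815 -1.459
v 4.201 -2.066 -1.138
v 3.82 -2.525 -1.576
v 4.129 -2.346 -0.783
v 3.569 -2.83 -0.801
v 3.748 -2.804 -1.222
v 4.094 -2.505 -1.21
v 3.912 -2.108 -0.458
v 3.353 -2.592 -0.476
v 3.181 -2.182 -0.37
v 3.527 -1.882 -0.359
v 3.805 -2.547 -0.53
v 3.587 -1.688 -1.624
v 3.028 -2.172 -1.642
v 3.413 -2.398 -1.741
v 3.759 -2.098 -1.73
v 3.371 -1.45 -1.299
v 2.811 -1.934 -1.317
v 2.846 -1.775 -0.89
v 3.192 -1.476 -0.878
v 3.135 -1.733 -1.57
v 2.269 3.562 -2.554
v 2.53 3.163 -2.26
v 1.371 3.718 -1.546
v 2.681 3.506 -2.179
v 2.639 3.875 -2.273
v 2.424 4.097 -2.499
v 2.137 4.069 -2.751
v 1.911 3.804 -2.911
v 1.853 3.425 -2.904
v 1.99 3.111 -2.733
v 2.258 3.007 -2.479
v -0.308 -2.855 2.4
v 0.101 -2.324 2.377
v -0.912 -2.305 4.42
v -0.27 -2.207 2.235
v -0.655 -2.337 2.155
v -0.907 -2.665 2.168
v -0.93 -3.065 2.27
v -0.716 -3.386 2.422
v -0.345 -3.503 2.564
v 0.04 -3.373 2.644
v 0.292 -3.045 2.631
v 0.315 -2.644 2.529
f 2 1 4
f 2 4 3
f 4 1 5
f 4 5 3
f 5 1 6
f 5 6 3
f 6 1 7
f 6 7 3
f 7 1 8
f 7 8 3
f 8 1 9
f 8 9 3
f 9 1 10
f 9 10 3
f 10 1 11
f 10 11 3
f 11 1 12
f 11 12 3
f 12 1 13
f 12 13 3
f 13 1 14
f 13 14 3
f 14 1 2
f 14 2 3
f 15 52 31
f 52 26 55
f 31 55 20
f 52 55 31
f 15 31 27
f 31 20 32
f 27 32 16
f 31 32 27
f 15 27 36
f 27 16 37
f 36 37 22
f 27 37 36
f 15 36 48
f 36 22 51
f 48 51 25
f 36 51 48
f 15 48 52
f 48 25 56
f 52 56 26
f 48 56 52
f 16 32 43
f 32 20 46
f 43 46 24
f 32 46 43
f 20 55 33
f 55 26 54
f 33 54 19
f 55 54 33
f 26 56 53
f 56 25 49
f 53 49 17
f 56 49 53
f 25 51 50
f 51 22 38
f 50 38 21
f 51 38 50
f 22 37 42
f 37 16 39
f 42 39 23
f 37 39 42
f 18 44 30
f 44 24 45
f 30 45 19
f 44 45 30
f 18 30 28
f 30 19 29
f 28 29 17
f 30 29 28
f 18 28 35
f 28 17 34
f 35 34 21
f 28 34 35
f 18 35 40
f 35 21 41
f 40 41 23
f 35 41 40
f 18 40 44
f 40 23 47
f 44 47 24
f 40 47 44
f 19 45 33
f 45 24 46
f 33 46 20
f 45 46 33
f 17 29 53
f 29 19 54
f 53 54 26
f 29 54 53
f 21 34 50
f 34 17 49
f 50 49 25
f 34 49 50
f 23 41 42
f 41 21 38
f 42 38 22
f 41 38 42
f 24 47 43
f 47 23 39
f 43 39 16
f 47 39 43
f 58 57 60
f 58 60 59
f 60 57 61
f 60 61 59
f 61 57 62
f 61 62 59
f 62 57 63
f 62 63 59
f 63 57 64
f 63 64 59
f 64 57 65
f 64 65 59
f 65 57 66
f 65 66 59
f 66 57 67
f 66 67 59
f 67 57 58
f 67 58 59
f 69 68 71
f 69 71 70
f 71 68 72
f 71 72 70
f 72 68 73
f 72 73 70
f 73 68 74
f 73 74 70
f 74 68 75
f 74 75 70
f 75 68 76
f 75 76 70
f 76 68 77
f 76 77 70
f 77 68 78
f 77 78 70
f 78 68 79
f 78 79 70
f 79 68 69
f 79 69 70

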